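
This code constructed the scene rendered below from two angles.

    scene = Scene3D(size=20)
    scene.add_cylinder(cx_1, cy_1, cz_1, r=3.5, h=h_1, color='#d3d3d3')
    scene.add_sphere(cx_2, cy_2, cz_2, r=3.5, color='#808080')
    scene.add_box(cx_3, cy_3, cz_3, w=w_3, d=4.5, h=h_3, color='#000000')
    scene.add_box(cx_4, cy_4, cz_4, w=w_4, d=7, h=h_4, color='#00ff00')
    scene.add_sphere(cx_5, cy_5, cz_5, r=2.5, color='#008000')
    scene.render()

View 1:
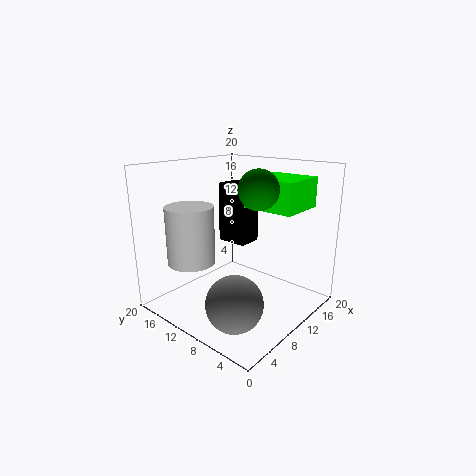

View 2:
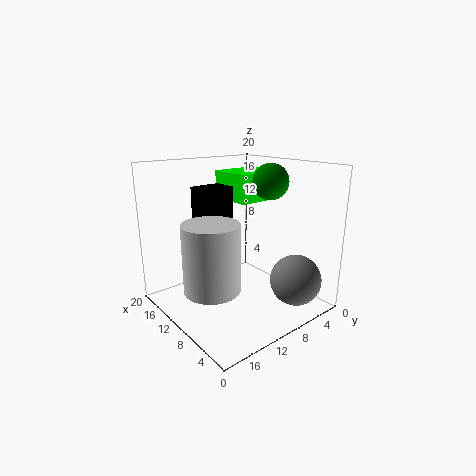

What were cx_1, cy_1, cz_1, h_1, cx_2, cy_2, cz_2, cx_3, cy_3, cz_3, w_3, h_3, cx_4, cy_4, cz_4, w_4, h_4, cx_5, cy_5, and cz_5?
cx_1 = 7, cy_1 = 16.5, cz_1 = 5.5, h_1 = 8.5, cx_2 = 3.5, cy_2 = 5, cz_2 = 4.5, cx_3 = 11, cy_3 = 10, cz_3 = 8.5, w_3 = 3.5, h_3 = 8.5, cx_4 = 10, cy_4 = 2, cz_4 = 14.5, w_4 = 6.5, h_4 = 4, cx_5 = 8.5, cy_5 = 5.5, cz_5 = 17.5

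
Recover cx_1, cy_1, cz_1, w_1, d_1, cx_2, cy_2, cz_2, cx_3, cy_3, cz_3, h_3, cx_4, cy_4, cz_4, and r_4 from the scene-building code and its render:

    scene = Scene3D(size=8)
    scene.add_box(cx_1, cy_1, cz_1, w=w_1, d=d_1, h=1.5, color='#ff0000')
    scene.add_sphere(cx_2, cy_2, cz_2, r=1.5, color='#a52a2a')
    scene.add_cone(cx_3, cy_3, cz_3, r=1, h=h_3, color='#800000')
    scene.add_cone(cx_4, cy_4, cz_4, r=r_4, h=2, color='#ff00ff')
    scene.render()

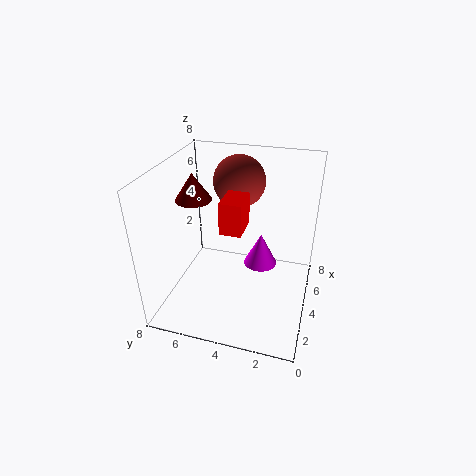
cx_1 = 1
cy_1 = 3
cz_1 = 6
w_1 = 1.5
d_1 = 1
cx_2 = 6
cy_2 = 4.5
cz_2 = 6.5
cx_3 = 4
cy_3 = 6.5
cz_3 = 6
h_3 = 1.5
cx_4 = 5.5
cy_4 = 3
cz_4 = 1.5
r_4 = 1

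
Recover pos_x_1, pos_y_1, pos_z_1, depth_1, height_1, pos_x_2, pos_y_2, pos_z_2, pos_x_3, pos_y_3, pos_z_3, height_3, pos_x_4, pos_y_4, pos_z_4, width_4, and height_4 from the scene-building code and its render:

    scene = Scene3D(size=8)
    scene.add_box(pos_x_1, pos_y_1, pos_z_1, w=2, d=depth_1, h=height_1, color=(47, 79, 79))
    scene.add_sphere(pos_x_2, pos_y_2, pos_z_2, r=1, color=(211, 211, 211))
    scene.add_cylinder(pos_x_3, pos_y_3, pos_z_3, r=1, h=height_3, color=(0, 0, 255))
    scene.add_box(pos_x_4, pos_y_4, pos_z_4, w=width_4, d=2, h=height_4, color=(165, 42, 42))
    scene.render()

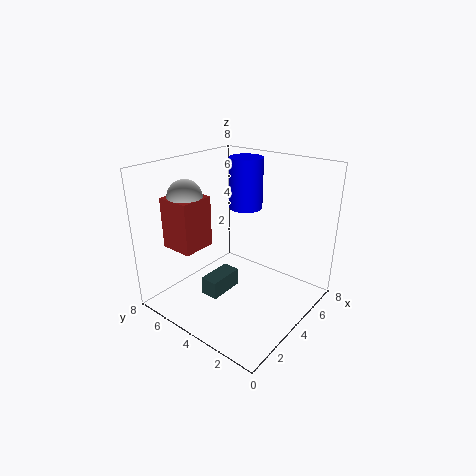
pos_x_1 = 2
pos_y_1 = 4
pos_z_1 = 1
depth_1 = 1
height_1 = 1
pos_x_2 = 3
pos_y_2 = 7
pos_z_2 = 6
pos_x_3 = 6
pos_y_3 = 5
pos_z_3 = 5
height_3 = 3
pos_x_4 = 2
pos_y_4 = 6
pos_z_4 = 3
width_4 = 2
height_4 = 3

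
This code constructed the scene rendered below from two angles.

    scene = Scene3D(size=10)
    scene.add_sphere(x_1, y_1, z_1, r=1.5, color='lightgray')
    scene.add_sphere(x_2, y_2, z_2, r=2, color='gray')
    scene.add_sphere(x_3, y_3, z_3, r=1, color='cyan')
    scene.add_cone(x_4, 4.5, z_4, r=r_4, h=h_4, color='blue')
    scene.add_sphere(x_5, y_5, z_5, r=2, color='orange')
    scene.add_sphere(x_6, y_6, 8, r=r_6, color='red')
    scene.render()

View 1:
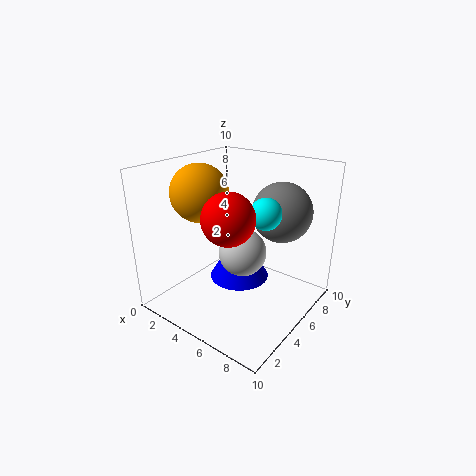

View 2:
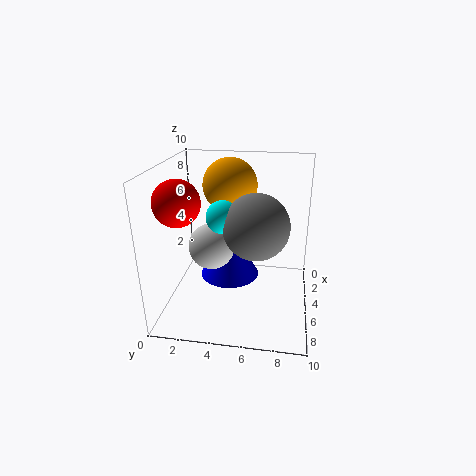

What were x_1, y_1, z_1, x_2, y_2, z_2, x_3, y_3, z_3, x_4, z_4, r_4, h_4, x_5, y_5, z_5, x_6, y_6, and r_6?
x_1 = 6.5
y_1 = 3.5
z_1 = 5
x_2 = 7.5
y_2 = 6.5
z_2 = 7
x_3 = 7.5
y_3 = 4.5
z_3 = 7.5
x_4 = 5.5
z_4 = 2.5
r_4 = 2
h_4 = 3.5
x_5 = 2.5
y_5 = 4
z_5 = 8
x_6 = 7
y_6 = 1.5
r_6 = 1.5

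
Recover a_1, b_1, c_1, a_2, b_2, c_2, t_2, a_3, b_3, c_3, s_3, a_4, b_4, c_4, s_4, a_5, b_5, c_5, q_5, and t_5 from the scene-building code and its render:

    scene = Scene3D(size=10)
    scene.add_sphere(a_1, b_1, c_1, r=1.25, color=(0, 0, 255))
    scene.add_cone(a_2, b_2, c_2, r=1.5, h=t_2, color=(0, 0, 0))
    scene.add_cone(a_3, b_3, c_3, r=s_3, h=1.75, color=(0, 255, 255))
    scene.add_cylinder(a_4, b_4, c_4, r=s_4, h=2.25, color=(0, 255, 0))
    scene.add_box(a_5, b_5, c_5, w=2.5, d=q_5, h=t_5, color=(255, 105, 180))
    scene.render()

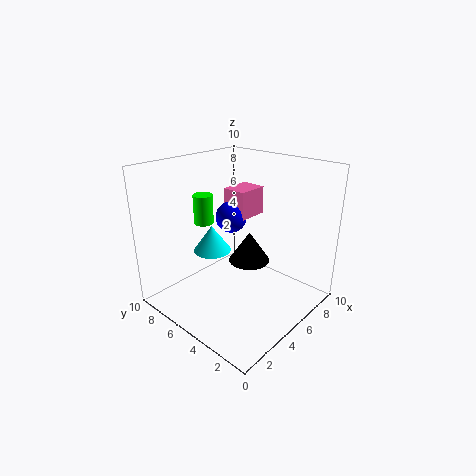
a_1 = 7.5
b_1 = 8
c_1 = 5
a_2 = 6.25
b_2 = 5
c_2 = 2.75
t_2 = 2.25
a_3 = 3.25
b_3 = 5.75
c_3 = 4.5
s_3 = 1.25
a_4 = 5.25
b_4 = 8.75
c_4 = 5
s_4 = 0.75
a_5 = 7.5
b_5 = 6.75
c_5 = 5
q_5 = 2
t_5 = 2.25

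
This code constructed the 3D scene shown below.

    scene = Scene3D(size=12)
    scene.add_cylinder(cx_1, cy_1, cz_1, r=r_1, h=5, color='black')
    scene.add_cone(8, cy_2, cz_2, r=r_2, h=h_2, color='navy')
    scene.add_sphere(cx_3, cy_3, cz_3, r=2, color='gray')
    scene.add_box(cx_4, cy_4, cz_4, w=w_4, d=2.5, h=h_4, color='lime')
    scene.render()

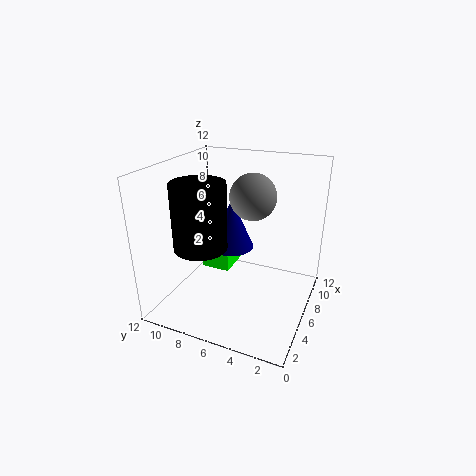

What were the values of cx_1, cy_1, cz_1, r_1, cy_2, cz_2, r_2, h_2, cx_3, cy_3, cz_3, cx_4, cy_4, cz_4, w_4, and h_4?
cx_1 = 2.5, cy_1 = 7.5, cz_1 = 6.5, r_1 = 2, cy_2 = 7.5, cz_2 = 4, r_2 = 2, h_2 = 4.5, cx_3 = 8, cy_3 = 5.5, cz_3 = 9, cx_4 = 6, cy_4 = 7, cz_4 = 2.5, w_4 = 3, h_4 = 1.5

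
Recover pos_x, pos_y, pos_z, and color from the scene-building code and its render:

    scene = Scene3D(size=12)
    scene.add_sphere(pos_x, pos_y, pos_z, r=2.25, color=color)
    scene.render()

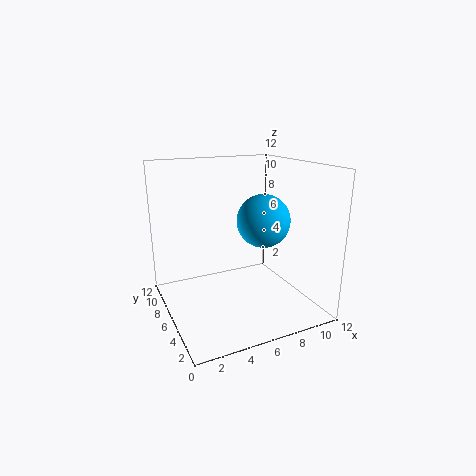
pos_x = 8.25, pos_y = 5.75, pos_z = 7.25, color = 'deepskyblue'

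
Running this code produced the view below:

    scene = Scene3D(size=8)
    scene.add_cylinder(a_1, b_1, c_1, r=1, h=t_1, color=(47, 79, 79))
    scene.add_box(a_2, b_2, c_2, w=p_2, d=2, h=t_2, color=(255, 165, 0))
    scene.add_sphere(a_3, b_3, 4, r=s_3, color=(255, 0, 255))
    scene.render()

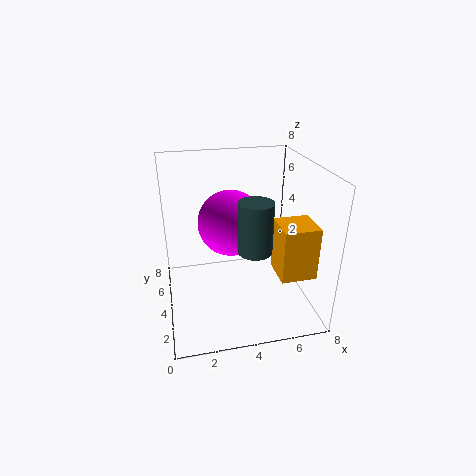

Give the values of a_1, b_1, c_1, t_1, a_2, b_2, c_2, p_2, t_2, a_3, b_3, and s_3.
a_1 = 5
b_1 = 4
c_1 = 3
t_1 = 3
a_2 = 6
b_2 = 2
c_2 = 2
p_2 = 2
t_2 = 3
a_3 = 4
b_3 = 6
s_3 = 2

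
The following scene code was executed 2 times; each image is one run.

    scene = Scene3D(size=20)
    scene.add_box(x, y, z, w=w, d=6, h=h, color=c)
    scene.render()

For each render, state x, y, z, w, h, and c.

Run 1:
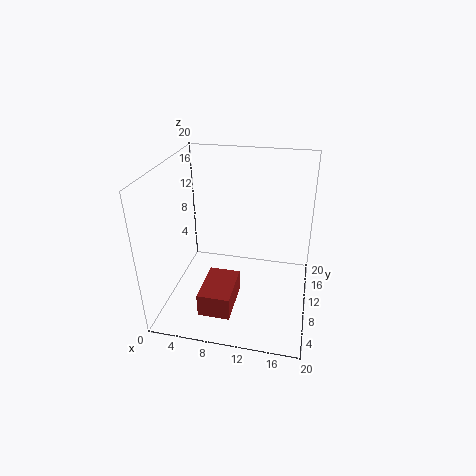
x = 7, y = 0.5, z = 4, w = 4, h = 3, c = 'brown'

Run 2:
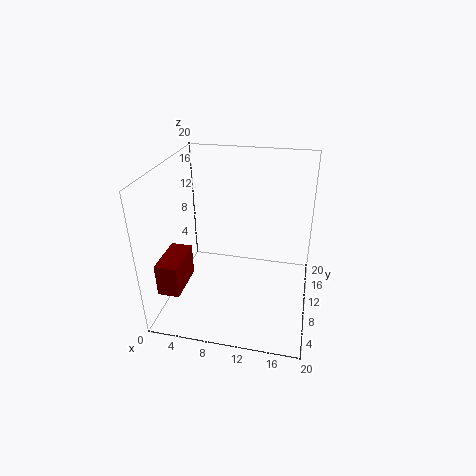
x = 0.5, y = 3, z = 4, w = 3, h = 4.5, c = 'maroon'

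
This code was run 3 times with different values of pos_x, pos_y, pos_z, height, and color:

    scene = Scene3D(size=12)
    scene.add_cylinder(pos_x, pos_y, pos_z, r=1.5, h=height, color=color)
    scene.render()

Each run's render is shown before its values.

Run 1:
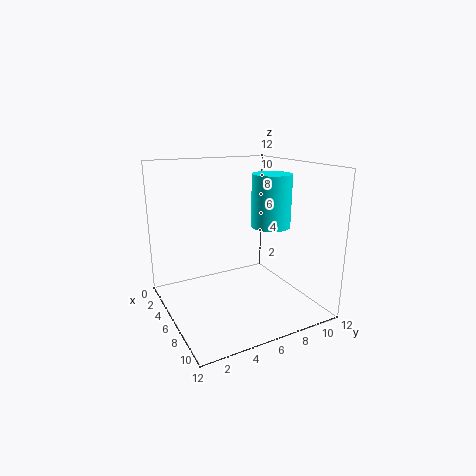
pos_x = 8.5; pos_y = 7.5; pos_z = 7.5; height = 4; color = 'cyan'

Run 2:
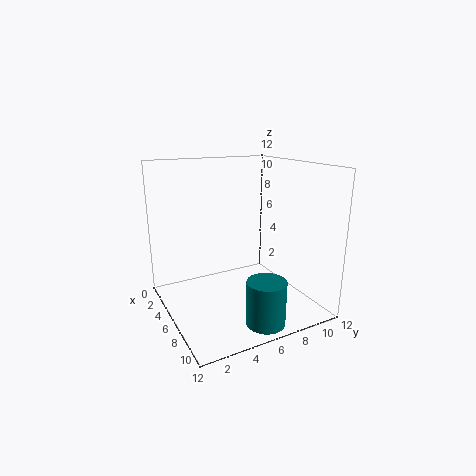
pos_x = 10.5; pos_y = 6; pos_z = 0.5; height = 3.5; color = 'teal'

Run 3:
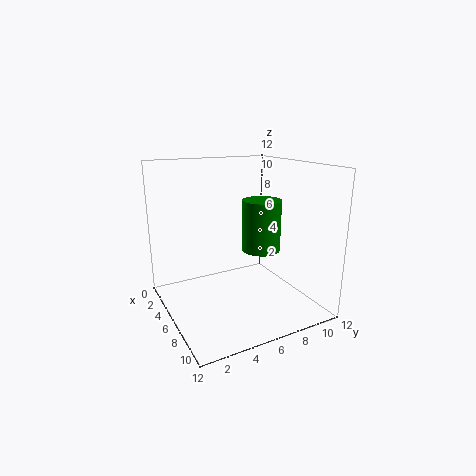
pos_x = 8; pos_y = 7; pos_z = 5.5; height = 4; color = 'green'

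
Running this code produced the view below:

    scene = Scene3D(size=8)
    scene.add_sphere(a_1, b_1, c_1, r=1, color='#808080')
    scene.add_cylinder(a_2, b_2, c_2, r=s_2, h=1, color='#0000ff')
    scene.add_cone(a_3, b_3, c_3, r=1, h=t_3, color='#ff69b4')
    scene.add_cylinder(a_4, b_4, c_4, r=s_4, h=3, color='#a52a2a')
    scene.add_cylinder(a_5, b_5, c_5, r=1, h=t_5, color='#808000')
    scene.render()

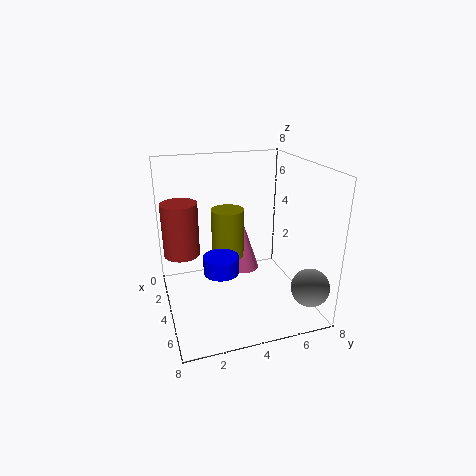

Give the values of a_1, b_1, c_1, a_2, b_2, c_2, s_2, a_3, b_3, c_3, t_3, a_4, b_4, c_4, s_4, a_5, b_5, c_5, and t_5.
a_1 = 7; b_1 = 7; c_1 = 2; a_2 = 4; b_2 = 3; c_2 = 2; s_2 = 1; a_3 = 2; b_3 = 5; c_3 = 1; t_3 = 3; a_4 = 3; b_4 = 1; c_4 = 3; s_4 = 1; a_5 = 2; b_5 = 4; c_5 = 2; t_5 = 3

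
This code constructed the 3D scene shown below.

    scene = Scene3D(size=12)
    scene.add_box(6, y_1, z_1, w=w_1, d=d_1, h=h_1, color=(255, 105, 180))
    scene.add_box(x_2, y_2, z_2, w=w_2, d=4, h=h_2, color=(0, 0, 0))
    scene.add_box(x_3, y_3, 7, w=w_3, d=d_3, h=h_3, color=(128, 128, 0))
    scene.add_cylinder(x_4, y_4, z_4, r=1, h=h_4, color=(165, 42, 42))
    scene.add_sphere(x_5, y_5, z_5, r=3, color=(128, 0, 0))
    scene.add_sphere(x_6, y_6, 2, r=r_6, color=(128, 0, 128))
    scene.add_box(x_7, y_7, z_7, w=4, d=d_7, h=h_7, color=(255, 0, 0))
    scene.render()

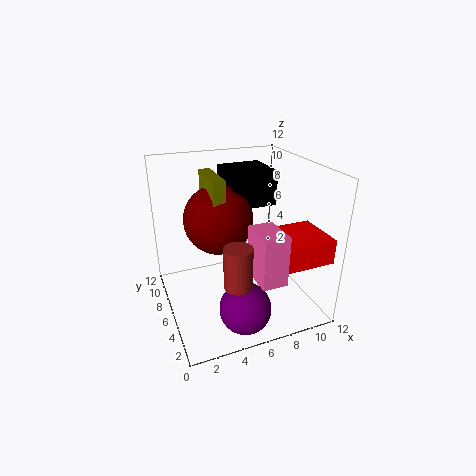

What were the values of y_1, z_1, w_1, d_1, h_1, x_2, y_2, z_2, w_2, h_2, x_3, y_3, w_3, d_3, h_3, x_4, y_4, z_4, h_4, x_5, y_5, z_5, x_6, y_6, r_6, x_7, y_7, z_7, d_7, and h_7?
y_1 = 1, z_1 = 4, w_1 = 2, d_1 = 3, h_1 = 4, x_2 = 6, y_2 = 7, z_2 = 8, w_2 = 4, h_2 = 3, x_3 = 4, y_3 = 6, w_3 = 1, d_3 = 4, h_3 = 4, x_4 = 4, y_4 = 1, z_4 = 5, h_4 = 3, x_5 = 5, y_5 = 8, z_5 = 7, x_6 = 5, y_6 = 2, r_6 = 2, x_7 = 8, y_7 = 1, z_7 = 5, d_7 = 4, h_7 = 2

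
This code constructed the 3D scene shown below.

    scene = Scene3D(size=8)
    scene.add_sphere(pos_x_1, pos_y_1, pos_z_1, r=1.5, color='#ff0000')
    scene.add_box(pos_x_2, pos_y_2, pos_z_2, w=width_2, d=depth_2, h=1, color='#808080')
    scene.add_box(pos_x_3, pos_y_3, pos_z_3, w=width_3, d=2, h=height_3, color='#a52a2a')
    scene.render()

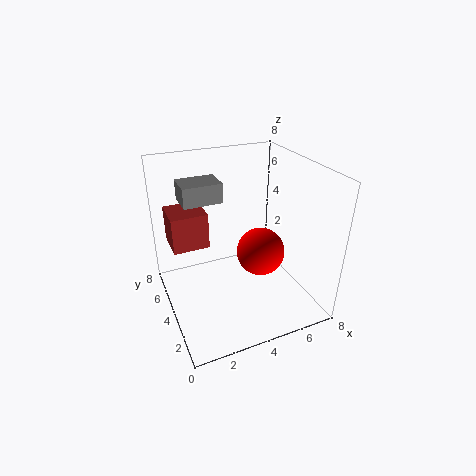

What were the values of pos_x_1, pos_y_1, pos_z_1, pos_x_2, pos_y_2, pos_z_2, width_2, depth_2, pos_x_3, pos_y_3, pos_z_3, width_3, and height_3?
pos_x_1 = 6
pos_y_1 = 5
pos_z_1 = 2
pos_x_2 = 1
pos_y_2 = 3.5
pos_z_2 = 6.5
width_2 = 2
depth_2 = 1.5
pos_x_3 = 0.5
pos_y_3 = 4.5
pos_z_3 = 3.5
width_3 = 2
height_3 = 2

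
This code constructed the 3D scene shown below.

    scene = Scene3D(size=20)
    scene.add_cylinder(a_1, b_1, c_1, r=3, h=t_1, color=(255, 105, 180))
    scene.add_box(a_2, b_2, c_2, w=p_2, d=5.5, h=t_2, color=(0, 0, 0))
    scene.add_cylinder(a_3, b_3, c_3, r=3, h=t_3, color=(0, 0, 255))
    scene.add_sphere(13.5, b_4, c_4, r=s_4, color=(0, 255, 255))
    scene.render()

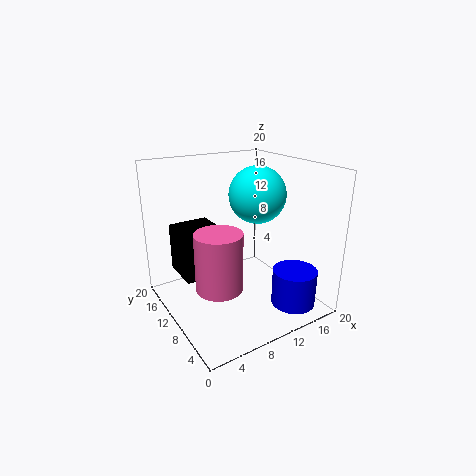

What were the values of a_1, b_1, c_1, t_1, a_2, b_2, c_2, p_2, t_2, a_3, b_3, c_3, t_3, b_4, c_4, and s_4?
a_1 = 5, b_1 = 6.5, c_1 = 5.5, t_1 = 7.5, a_2 = 2, b_2 = 9.5, c_2 = 5.5, p_2 = 5.5, t_2 = 6.5, a_3 = 15, b_3 = 3.5, c_3 = 1.5, t_3 = 5, b_4 = 10.5, c_4 = 15.5, s_4 = 4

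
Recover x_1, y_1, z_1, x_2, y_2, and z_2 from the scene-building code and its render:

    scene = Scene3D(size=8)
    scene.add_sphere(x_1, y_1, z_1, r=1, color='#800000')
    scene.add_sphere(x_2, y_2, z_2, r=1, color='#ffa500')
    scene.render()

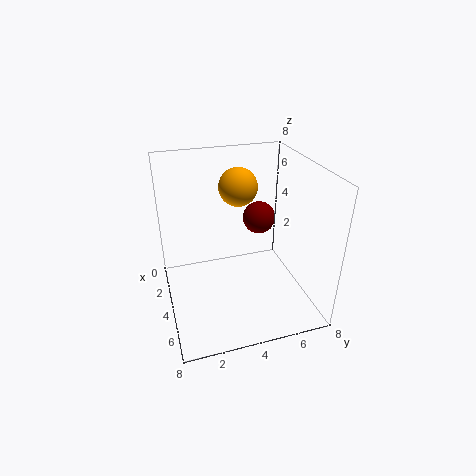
x_1 = 2; y_1 = 6; z_1 = 4; x_2 = 4; y_2 = 4; z_2 = 7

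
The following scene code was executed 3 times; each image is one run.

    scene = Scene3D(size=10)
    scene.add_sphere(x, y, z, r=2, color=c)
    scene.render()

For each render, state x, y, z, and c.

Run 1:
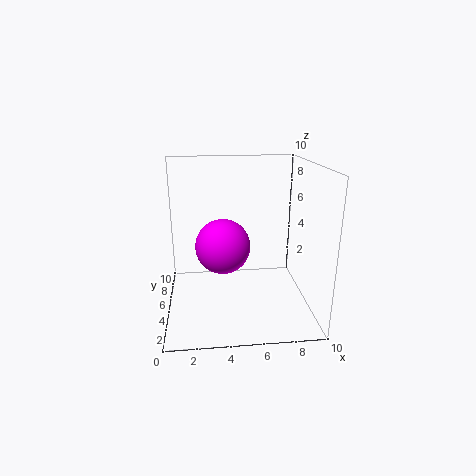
x = 4
y = 6
z = 4
c = 'magenta'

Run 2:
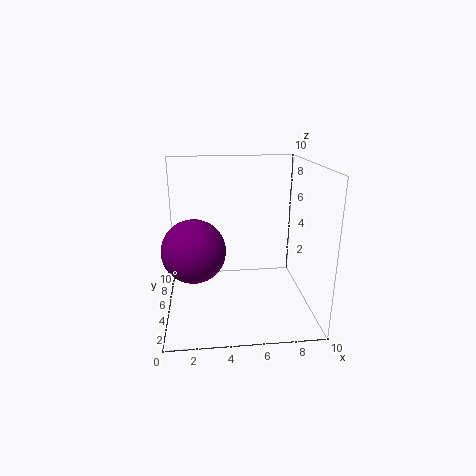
x = 2
y = 3
z = 5
c = 'purple'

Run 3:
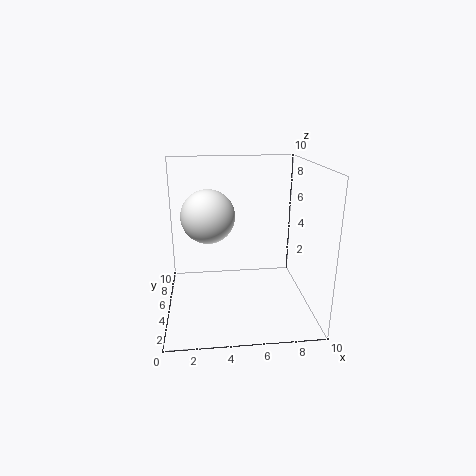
x = 3
y = 7
z = 6
c = 'white'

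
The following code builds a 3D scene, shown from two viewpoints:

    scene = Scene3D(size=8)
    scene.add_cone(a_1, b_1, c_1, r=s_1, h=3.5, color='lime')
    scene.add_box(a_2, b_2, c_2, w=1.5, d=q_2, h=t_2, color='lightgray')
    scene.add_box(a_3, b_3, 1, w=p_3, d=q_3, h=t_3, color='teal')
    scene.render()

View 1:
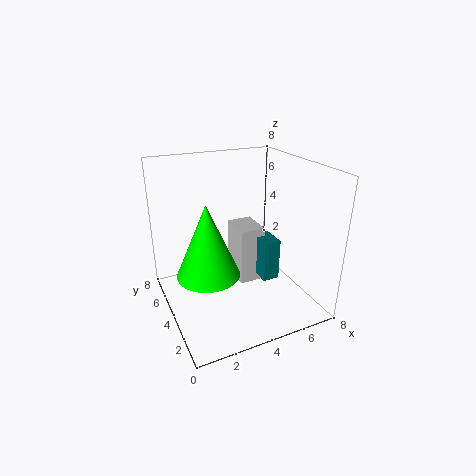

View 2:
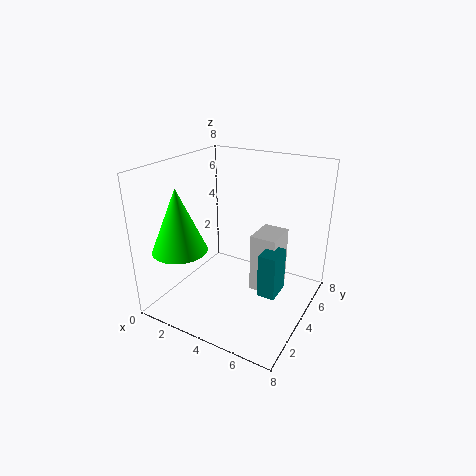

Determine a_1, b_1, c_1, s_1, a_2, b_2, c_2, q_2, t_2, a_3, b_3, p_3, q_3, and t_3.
a_1 = 1.5, b_1 = 2, c_1 = 3.5, s_1 = 1.5, a_2 = 4.5, b_2 = 4.5, c_2 = 0.5, q_2 = 2, t_2 = 3.5, a_3 = 5.5, b_3 = 3.5, p_3 = 1, q_3 = 1.5, t_3 = 2.5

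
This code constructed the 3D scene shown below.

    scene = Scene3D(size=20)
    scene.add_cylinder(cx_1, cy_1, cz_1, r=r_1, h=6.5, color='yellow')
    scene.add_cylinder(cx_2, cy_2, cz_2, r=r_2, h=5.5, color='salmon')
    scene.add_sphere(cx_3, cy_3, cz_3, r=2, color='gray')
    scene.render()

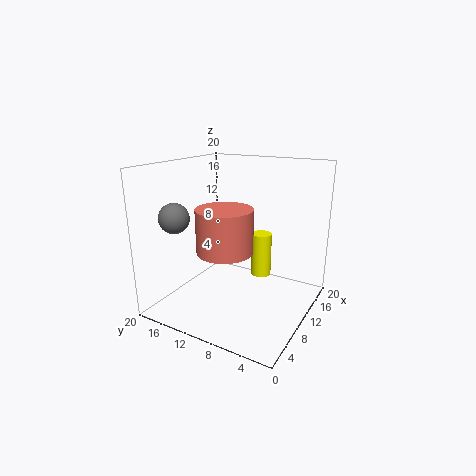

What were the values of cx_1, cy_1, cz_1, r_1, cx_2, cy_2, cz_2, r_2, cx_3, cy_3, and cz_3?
cx_1 = 14.5, cy_1 = 8.5, cz_1 = 3, r_1 = 1.5, cx_2 = 5, cy_2 = 9, cz_2 = 10, r_2 = 3.5, cx_3 = 4, cy_3 = 16, cz_3 = 13.5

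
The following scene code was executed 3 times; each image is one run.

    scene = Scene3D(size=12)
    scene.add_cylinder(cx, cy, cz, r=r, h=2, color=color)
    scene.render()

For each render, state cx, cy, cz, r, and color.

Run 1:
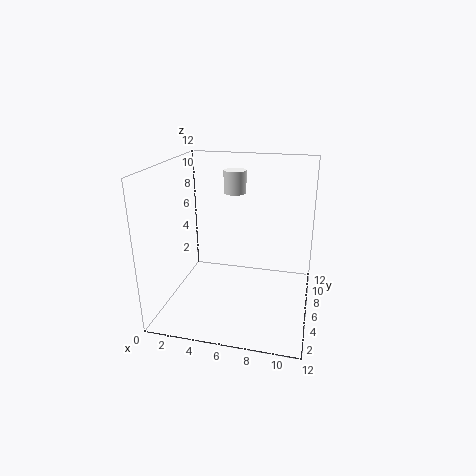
cx = 5, cy = 9, cz = 9, r = 1, color = 'white'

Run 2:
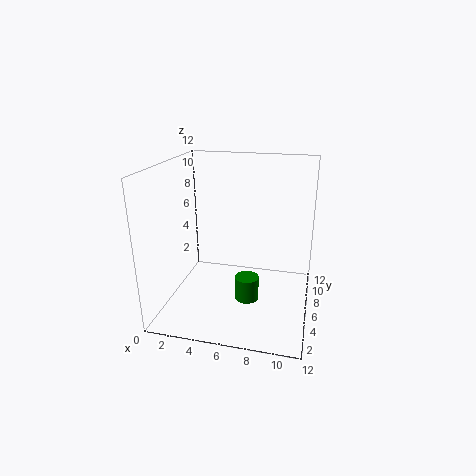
cx = 7, cy = 5, cz = 1, r = 1, color = 'green'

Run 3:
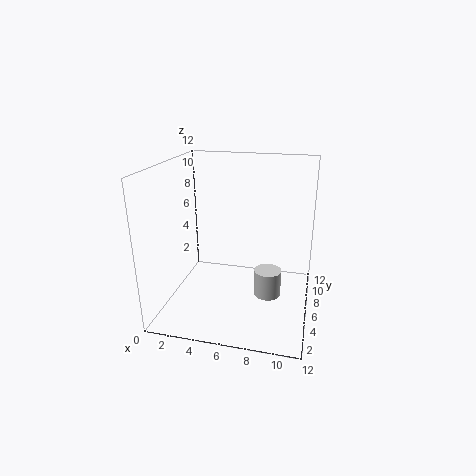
cx = 9, cy = 3, cz = 3, r = 1, color = 'lightgray'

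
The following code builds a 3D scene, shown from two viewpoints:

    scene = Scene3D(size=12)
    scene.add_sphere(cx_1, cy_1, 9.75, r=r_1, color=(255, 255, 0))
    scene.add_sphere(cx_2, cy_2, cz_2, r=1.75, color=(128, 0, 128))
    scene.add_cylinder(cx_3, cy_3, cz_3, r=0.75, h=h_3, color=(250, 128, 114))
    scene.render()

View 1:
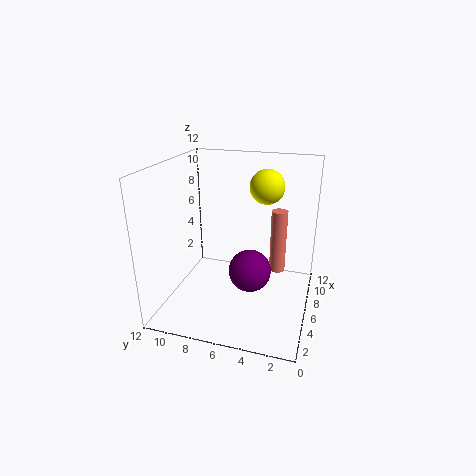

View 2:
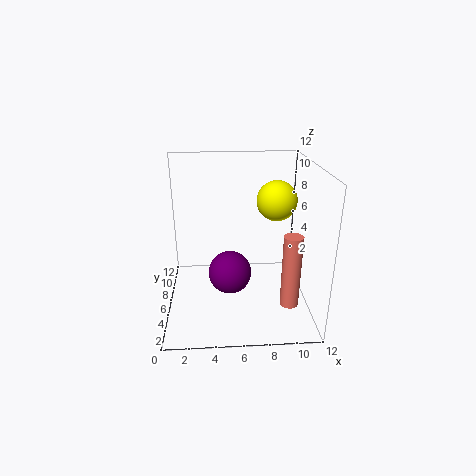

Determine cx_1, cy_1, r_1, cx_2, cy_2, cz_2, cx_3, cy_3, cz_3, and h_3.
cx_1 = 8.75; cy_1 = 4.25; r_1 = 1.5; cx_2 = 5.25; cy_2 = 4.75; cz_2 = 3.5; cx_3 = 10; cy_3 = 3.25; cz_3 = 1.25; h_3 = 6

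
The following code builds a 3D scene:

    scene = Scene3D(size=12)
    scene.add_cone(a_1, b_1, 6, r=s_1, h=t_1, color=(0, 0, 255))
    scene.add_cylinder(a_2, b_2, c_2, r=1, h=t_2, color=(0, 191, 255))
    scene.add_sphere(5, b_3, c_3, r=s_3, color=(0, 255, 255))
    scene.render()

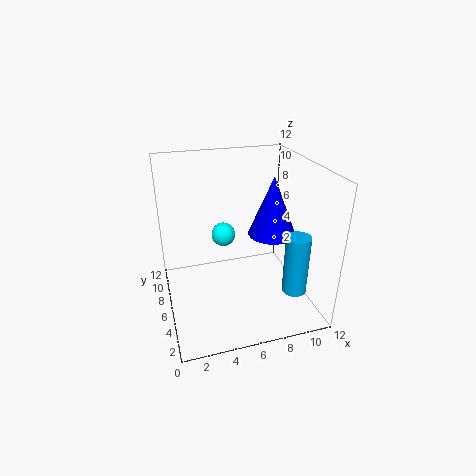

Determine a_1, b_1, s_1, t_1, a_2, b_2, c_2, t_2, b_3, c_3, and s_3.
a_1 = 9; b_1 = 6; s_1 = 2; t_1 = 5; a_2 = 10; b_2 = 3; c_2 = 2; t_2 = 5; b_3 = 7; c_3 = 6; s_3 = 1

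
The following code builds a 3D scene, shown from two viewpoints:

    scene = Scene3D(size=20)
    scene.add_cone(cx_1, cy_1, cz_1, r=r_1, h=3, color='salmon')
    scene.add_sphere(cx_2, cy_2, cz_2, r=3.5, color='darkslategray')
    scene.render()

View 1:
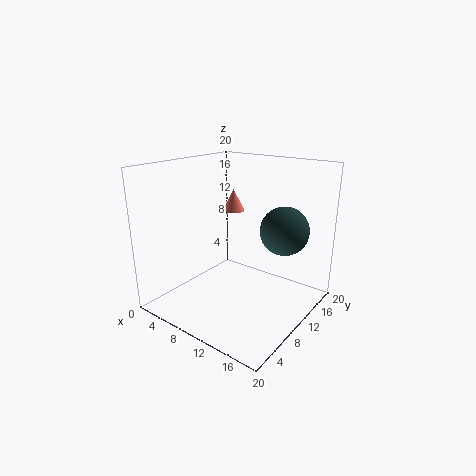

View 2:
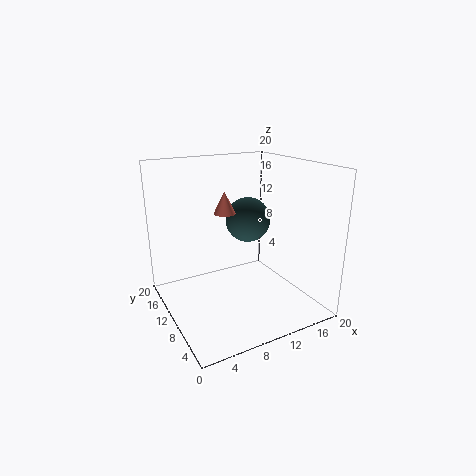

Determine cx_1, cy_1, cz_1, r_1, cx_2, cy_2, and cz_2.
cx_1 = 8.5; cy_1 = 11; cz_1 = 13.5; r_1 = 1.5; cx_2 = 14.5; cy_2 = 15; cz_2 = 10.5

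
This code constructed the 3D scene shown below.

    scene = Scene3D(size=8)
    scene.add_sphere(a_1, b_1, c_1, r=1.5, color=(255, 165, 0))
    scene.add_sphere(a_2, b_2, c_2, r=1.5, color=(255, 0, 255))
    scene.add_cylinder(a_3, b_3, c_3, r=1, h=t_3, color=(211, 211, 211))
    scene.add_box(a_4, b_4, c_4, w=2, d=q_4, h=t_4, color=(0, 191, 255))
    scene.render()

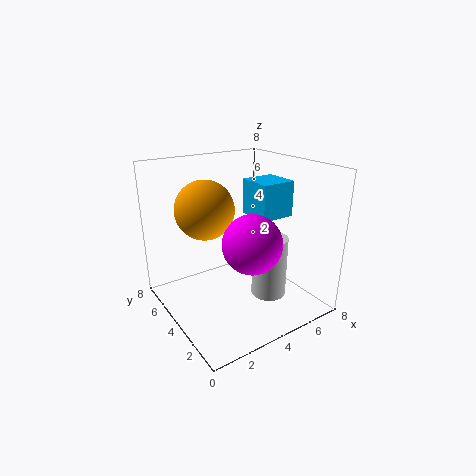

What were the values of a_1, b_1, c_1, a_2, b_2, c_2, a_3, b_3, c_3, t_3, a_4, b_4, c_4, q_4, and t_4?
a_1 = 2
b_1 = 4
c_1 = 6
a_2 = 3.5
b_2 = 2
c_2 = 4.5
a_3 = 5.5
b_3 = 3
c_3 = 0.5
t_3 = 3.5
a_4 = 5
b_4 = 3
c_4 = 5
q_4 = 2
t_4 = 2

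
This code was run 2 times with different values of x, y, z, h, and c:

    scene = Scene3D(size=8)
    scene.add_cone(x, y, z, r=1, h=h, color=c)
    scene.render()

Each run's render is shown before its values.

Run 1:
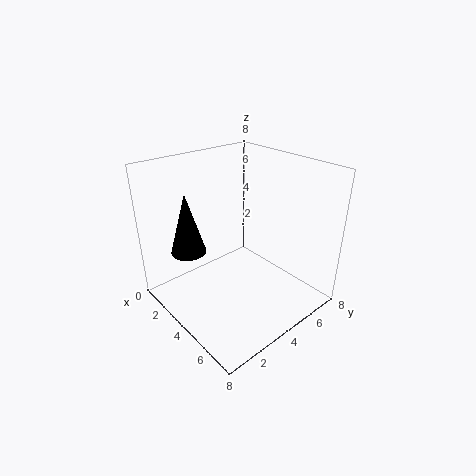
x = 2
y = 2
z = 3
h = 3.5
c = 'black'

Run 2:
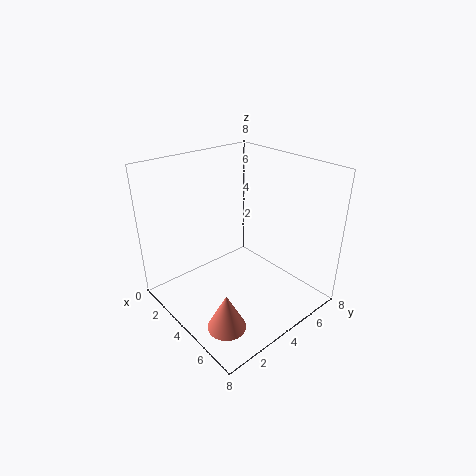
x = 6
y = 1.5
z = 0.5
h = 2
c = 'salmon'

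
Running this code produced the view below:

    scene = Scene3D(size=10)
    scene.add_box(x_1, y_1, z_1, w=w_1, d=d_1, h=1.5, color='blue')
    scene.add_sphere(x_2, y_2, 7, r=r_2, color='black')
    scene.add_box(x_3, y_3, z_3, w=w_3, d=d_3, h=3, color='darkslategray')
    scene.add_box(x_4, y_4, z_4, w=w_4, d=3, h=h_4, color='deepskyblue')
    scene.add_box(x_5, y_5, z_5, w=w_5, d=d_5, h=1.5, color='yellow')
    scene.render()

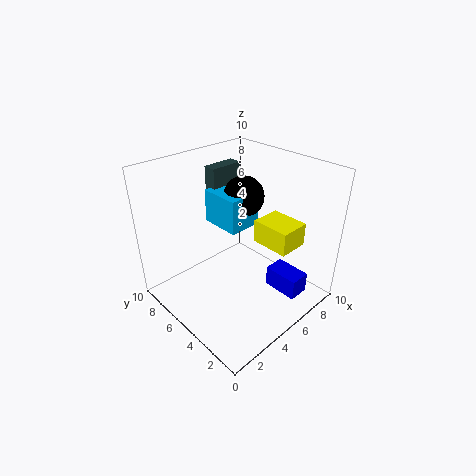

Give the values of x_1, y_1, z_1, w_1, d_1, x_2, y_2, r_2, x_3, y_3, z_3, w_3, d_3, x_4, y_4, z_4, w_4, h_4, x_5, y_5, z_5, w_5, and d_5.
x_1 = 6.5
y_1 = 1
z_1 = 1
w_1 = 1.5
d_1 = 2.5
x_2 = 7
y_2 = 6.5
r_2 = 1.5
x_3 = 5.5
y_3 = 8
z_3 = 6
w_3 = 2.5
d_3 = 1
x_4 = 5
y_4 = 5.5
z_4 = 5
w_4 = 2.5
h_4 = 2.5
x_5 = 5
y_5 = 1
z_5 = 5.5
w_5 = 2
d_5 = 2.5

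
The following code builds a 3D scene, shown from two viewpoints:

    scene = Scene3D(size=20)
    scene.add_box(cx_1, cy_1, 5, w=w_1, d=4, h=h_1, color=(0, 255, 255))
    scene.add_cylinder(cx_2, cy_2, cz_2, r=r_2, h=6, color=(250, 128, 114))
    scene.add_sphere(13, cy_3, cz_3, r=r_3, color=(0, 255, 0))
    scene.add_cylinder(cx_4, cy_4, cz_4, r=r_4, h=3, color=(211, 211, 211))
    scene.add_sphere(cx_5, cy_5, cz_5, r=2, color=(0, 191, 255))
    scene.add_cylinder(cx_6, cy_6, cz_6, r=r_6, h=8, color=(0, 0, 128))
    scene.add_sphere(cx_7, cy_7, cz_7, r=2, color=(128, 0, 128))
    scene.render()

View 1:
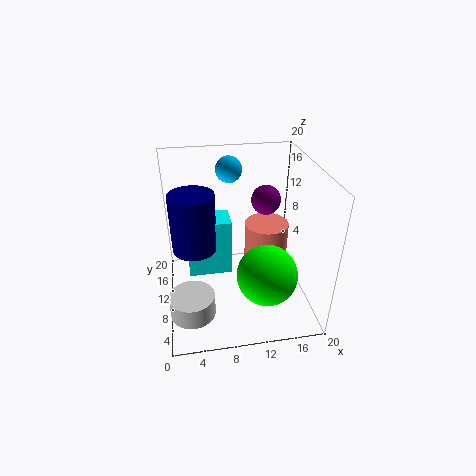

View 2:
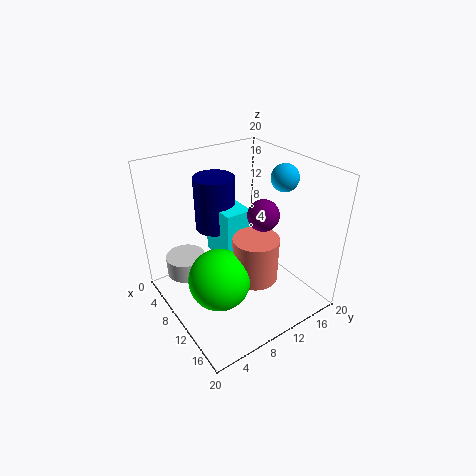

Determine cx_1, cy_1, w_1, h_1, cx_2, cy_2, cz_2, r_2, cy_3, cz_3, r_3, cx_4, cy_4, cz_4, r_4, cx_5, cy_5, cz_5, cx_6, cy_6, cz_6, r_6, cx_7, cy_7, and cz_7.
cx_1 = 3, cy_1 = 9, w_1 = 6, h_1 = 8, cx_2 = 14, cy_2 = 10, cz_2 = 6, r_2 = 3, cy_3 = 5, cz_3 = 7, r_3 = 4, cx_4 = 3, cy_4 = 5, cz_4 = 2, r_4 = 3, cx_5 = 10, cy_5 = 18, cz_5 = 17, cx_6 = 4, cy_6 = 10, cz_6 = 9, r_6 = 3, cx_7 = 14, cy_7 = 11, cz_7 = 15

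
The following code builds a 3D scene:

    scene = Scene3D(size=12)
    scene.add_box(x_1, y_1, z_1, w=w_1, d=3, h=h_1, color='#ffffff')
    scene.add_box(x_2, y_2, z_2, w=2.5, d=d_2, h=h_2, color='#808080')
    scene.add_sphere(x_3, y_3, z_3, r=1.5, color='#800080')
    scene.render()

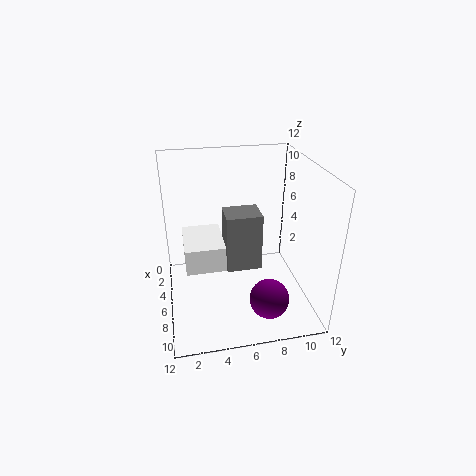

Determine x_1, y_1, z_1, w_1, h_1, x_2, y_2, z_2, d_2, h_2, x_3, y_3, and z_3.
x_1 = 5; y_1 = 1.5; z_1 = 5; w_1 = 4; h_1 = 2; x_2 = 4; y_2 = 5; z_2 = 3; d_2 = 3; h_2 = 5; x_3 = 10.5; y_3 = 7.5; z_3 = 3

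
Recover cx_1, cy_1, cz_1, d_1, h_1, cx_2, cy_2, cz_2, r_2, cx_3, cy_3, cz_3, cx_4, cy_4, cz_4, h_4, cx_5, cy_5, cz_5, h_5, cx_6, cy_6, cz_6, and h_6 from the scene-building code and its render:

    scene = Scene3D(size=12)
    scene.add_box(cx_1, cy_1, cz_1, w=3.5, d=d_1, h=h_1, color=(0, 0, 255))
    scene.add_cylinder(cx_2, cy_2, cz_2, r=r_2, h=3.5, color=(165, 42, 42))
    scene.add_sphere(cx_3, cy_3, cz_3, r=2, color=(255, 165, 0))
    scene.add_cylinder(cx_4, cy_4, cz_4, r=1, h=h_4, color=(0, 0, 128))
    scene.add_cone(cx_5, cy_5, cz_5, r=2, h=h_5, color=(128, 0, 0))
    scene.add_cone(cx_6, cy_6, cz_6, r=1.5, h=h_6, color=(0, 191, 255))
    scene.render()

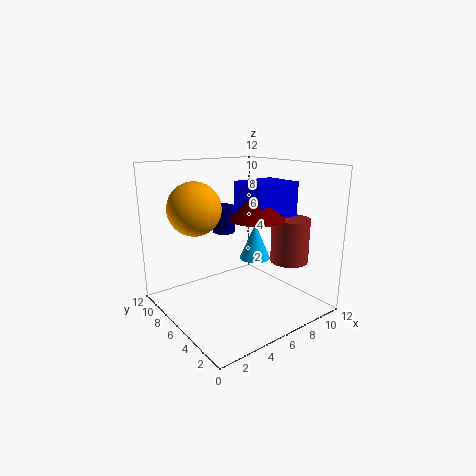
cx_1 = 4.5
cy_1 = 1.5
cz_1 = 8.5
d_1 = 3
h_1 = 2.5
cx_2 = 8.5
cy_2 = 2.5
cz_2 = 4.5
r_2 = 1.5
cx_3 = 2
cy_3 = 6
cz_3 = 9
cx_4 = 7
cy_4 = 9.5
cz_4 = 5.5
h_4 = 2.5
cx_5 = 5
cy_5 = 2.5
cz_5 = 8.5
h_5 = 2
cx_6 = 10
cy_6 = 8.5
cz_6 = 2.5
h_6 = 3.5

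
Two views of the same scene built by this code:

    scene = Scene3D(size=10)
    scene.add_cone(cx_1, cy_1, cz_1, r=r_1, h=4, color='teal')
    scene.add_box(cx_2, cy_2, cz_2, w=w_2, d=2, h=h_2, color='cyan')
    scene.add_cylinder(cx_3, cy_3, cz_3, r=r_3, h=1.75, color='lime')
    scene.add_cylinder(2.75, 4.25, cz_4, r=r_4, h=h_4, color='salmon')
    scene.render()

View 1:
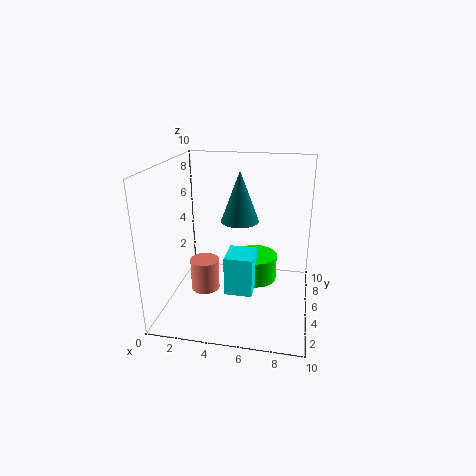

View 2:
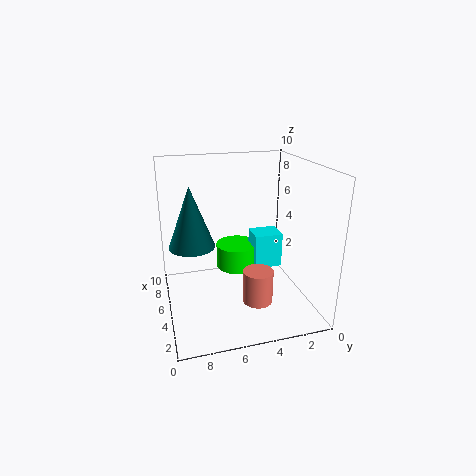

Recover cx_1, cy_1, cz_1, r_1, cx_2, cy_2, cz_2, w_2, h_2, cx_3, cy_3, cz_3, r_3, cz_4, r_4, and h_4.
cx_1 = 4.5
cy_1 = 8.25
cz_1 = 5
r_1 = 1.5
cx_2 = 4.75
cy_2 = 1.75
cz_2 = 2.5
w_2 = 1.75
h_2 = 2.5
cx_3 = 6.25
cy_3 = 4.75
cz_3 = 2.25
r_3 = 1.5
cz_4 = 1.25
r_4 = 1
h_4 = 2.25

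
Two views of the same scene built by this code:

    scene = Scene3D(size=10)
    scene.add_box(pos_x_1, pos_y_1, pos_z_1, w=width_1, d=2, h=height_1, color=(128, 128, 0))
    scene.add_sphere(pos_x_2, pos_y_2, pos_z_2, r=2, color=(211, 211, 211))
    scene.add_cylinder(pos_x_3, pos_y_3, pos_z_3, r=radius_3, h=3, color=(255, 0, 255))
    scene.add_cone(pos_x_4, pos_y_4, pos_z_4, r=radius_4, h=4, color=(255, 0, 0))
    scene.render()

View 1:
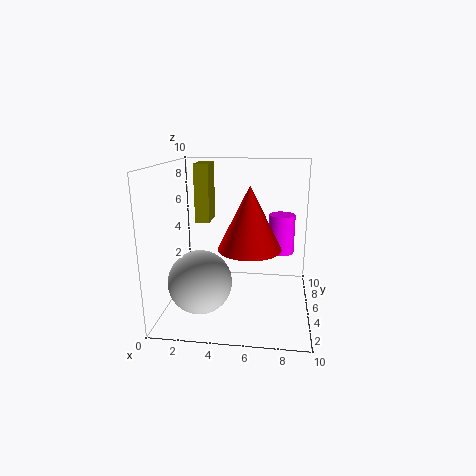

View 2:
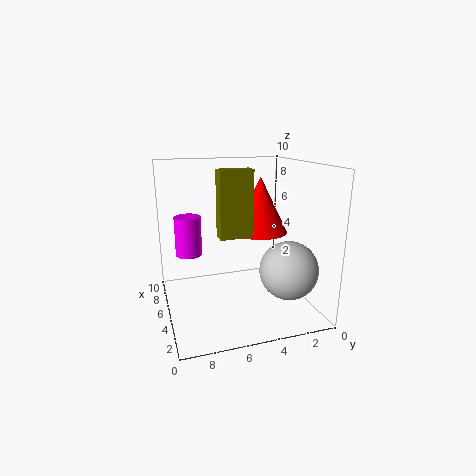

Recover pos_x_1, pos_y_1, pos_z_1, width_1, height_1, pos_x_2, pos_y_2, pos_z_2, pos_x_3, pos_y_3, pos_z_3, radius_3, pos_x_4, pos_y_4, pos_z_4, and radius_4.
pos_x_1 = 2, pos_y_1 = 5, pos_z_1 = 6, width_1 = 1, height_1 = 4, pos_x_2 = 3, pos_y_2 = 2, pos_z_2 = 3, pos_x_3 = 8, pos_y_3 = 8, pos_z_3 = 3, radius_3 = 1, pos_x_4 = 6, pos_y_4 = 3, pos_z_4 = 5, radius_4 = 2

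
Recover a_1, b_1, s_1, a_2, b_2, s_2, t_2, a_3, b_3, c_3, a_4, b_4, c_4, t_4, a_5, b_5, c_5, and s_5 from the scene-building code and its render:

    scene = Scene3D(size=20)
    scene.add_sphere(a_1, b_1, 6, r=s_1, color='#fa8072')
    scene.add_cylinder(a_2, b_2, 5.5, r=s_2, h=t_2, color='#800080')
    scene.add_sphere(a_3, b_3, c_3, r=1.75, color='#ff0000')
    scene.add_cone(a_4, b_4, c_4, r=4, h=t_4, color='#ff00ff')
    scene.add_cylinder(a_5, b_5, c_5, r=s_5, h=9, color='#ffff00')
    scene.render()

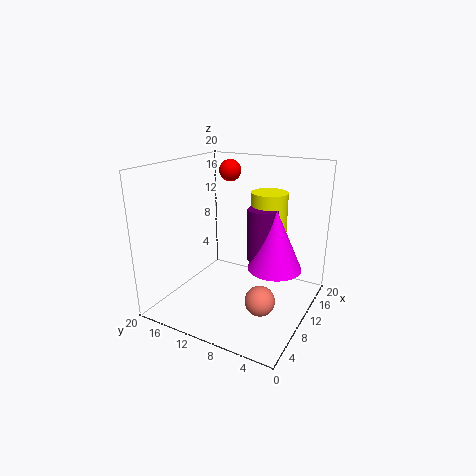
a_1 = 3, b_1 = 3.25, s_1 = 1.75, a_2 = 14.25, b_2 = 8.25, s_2 = 2.25, t_2 = 7.75, a_3 = 18.25, b_3 = 16, c_3 = 17.5, a_4 = 14, b_4 = 6, c_4 = 4.5, t_4 = 9, a_5 = 16.5, b_5 = 8.25, c_5 = 6.25, s_5 = 2.75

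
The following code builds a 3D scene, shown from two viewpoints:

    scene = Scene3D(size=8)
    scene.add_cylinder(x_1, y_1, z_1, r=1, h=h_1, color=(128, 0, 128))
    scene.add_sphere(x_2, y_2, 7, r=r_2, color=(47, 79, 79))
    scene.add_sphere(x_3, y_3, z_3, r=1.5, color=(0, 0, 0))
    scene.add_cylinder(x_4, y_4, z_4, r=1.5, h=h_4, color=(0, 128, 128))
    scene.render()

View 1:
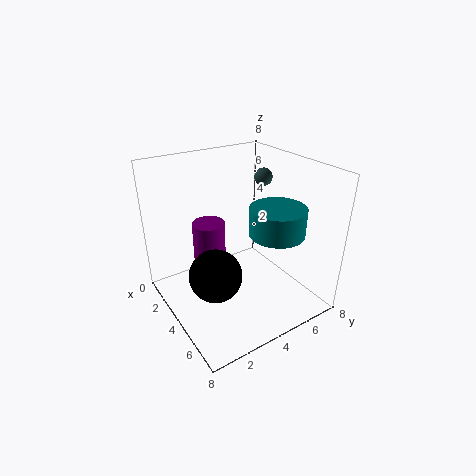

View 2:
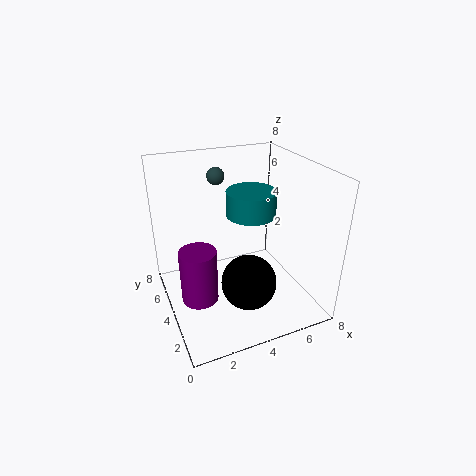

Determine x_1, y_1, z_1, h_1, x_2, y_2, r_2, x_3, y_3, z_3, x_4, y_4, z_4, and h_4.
x_1 = 1.5; y_1 = 3.5; z_1 = 1; h_1 = 3; x_2 = 3.5; y_2 = 6; r_2 = 0.5; x_3 = 4; y_3 = 2.5; z_3 = 2; x_4 = 5.5; y_4 = 5.5; z_4 = 4.5; h_4 = 1.5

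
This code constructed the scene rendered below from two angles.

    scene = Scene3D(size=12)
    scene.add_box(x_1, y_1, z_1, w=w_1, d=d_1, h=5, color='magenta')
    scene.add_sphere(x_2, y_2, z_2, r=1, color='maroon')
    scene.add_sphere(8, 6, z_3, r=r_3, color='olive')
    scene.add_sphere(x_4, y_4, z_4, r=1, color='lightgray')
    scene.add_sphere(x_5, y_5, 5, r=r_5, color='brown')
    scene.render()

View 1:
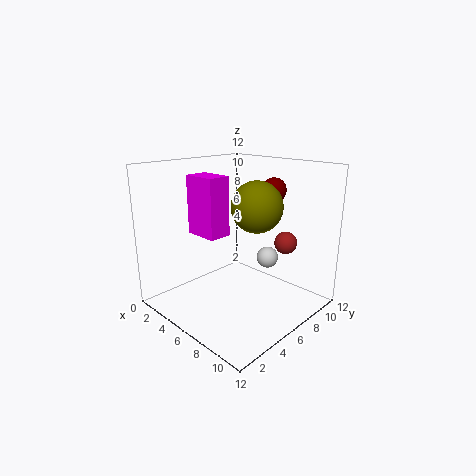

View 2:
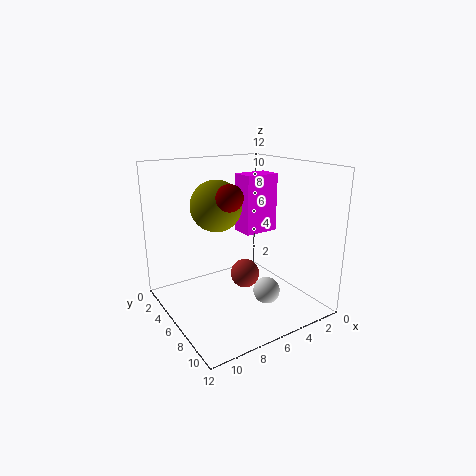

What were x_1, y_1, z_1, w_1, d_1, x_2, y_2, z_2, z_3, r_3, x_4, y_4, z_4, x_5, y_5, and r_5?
x_1 = 2, y_1 = 4, z_1 = 6, w_1 = 3, d_1 = 2, x_2 = 8, y_2 = 8, z_2 = 10, z_3 = 9, r_3 = 2, x_4 = 6, y_4 = 10, z_4 = 3, x_5 = 8, y_5 = 10, r_5 = 1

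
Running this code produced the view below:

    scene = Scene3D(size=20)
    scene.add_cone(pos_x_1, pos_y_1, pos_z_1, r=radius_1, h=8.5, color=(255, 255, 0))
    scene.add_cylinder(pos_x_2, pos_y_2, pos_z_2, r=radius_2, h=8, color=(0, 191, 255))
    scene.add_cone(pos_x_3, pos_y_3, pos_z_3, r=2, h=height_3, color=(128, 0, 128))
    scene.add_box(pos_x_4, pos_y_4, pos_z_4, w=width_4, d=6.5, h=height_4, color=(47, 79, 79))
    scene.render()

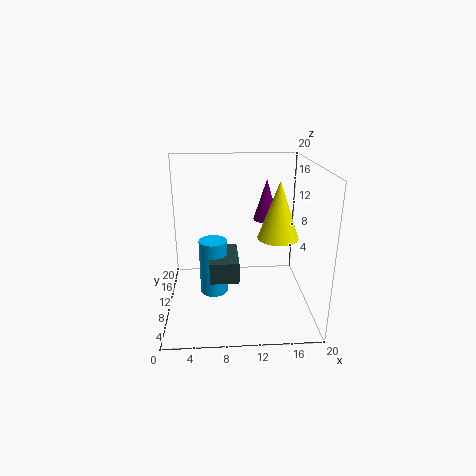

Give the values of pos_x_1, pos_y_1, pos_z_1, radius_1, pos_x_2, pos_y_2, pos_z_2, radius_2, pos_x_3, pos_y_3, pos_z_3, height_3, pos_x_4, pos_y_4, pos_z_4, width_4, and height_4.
pos_x_1 = 16
pos_y_1 = 12
pos_z_1 = 9
radius_1 = 3
pos_x_2 = 6.5
pos_y_2 = 10.5
pos_z_2 = 1.5
radius_2 = 2
pos_x_3 = 15
pos_y_3 = 17.5
pos_z_3 = 10
height_3 = 6.5
pos_x_4 = 6
pos_y_4 = 7
pos_z_4 = 4.5
width_4 = 4
height_4 = 3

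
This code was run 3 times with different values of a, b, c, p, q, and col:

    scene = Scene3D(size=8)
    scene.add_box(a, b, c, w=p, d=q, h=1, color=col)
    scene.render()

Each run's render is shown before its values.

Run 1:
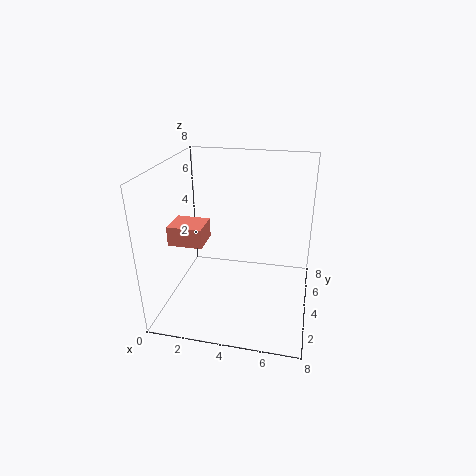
a = 1
b = 1.5
c = 4.5
p = 1.75
q = 1.5
col = 'salmon'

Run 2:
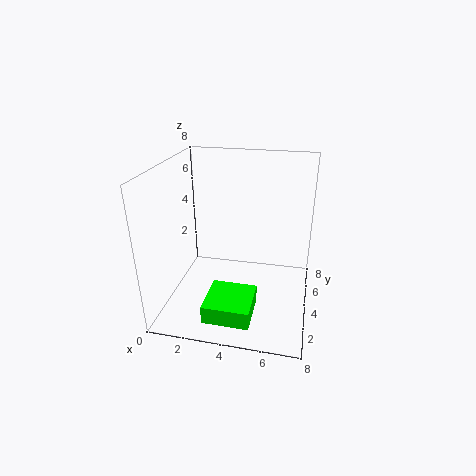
a = 2.75
b = 0.75
c = 0.5
p = 2.5
q = 2.5
col = 'lime'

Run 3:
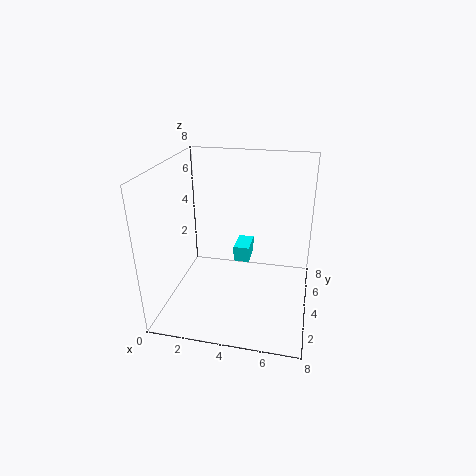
a = 3.25
b = 6
c = 1.25
p = 1
q = 1.75
col = 'cyan'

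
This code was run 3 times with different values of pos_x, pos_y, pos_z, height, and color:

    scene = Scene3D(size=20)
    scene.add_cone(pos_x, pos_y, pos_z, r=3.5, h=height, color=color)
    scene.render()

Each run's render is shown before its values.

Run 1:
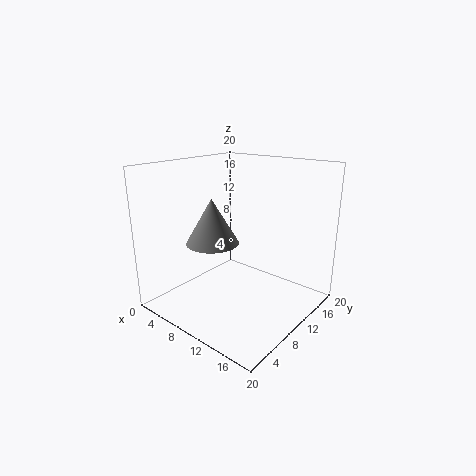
pos_x = 8.5
pos_y = 6.5
pos_z = 10
height = 6
color = 'gray'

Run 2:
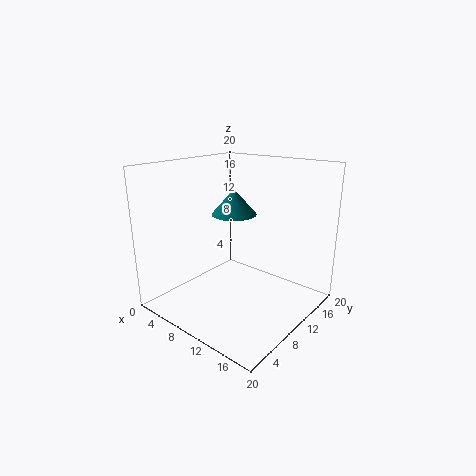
pos_x = 5.5
pos_y = 14.5
pos_z = 11.5
height = 4
color = 'teal'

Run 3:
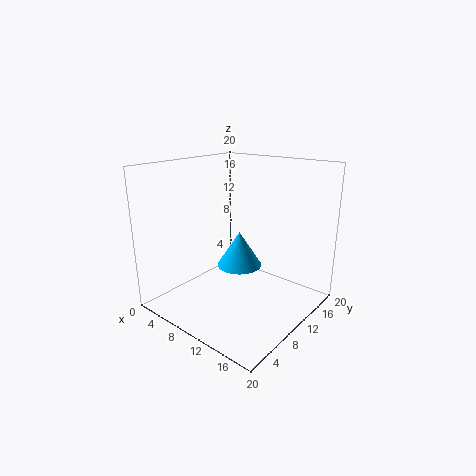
pos_x = 7
pos_y = 14
pos_z = 3.5
height = 5.5
color = 'deepskyblue'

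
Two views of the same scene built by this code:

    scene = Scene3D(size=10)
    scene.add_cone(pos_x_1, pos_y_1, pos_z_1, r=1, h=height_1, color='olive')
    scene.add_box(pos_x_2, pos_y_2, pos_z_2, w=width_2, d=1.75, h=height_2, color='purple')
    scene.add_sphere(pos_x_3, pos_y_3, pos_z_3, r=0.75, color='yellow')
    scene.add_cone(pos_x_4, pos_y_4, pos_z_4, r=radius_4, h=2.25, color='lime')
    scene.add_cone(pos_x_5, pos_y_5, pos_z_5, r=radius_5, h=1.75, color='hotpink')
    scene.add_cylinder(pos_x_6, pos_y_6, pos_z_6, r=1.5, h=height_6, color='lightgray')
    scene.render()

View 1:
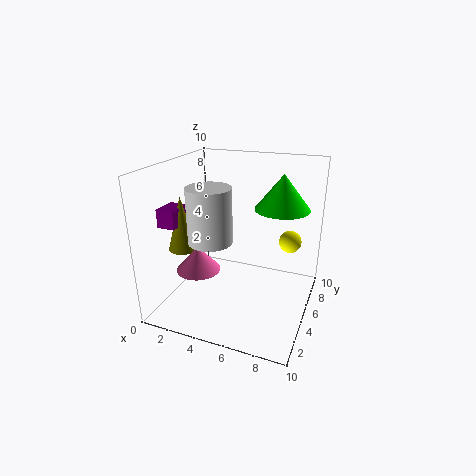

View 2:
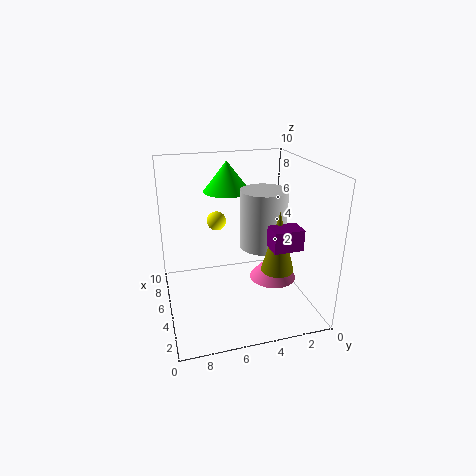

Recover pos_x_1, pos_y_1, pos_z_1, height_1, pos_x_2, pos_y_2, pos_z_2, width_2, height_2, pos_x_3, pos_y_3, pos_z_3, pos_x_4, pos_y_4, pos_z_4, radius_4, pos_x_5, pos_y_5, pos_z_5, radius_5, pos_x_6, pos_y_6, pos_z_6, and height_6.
pos_x_1 = 1.5, pos_y_1 = 3.5, pos_z_1 = 4.25, height_1 = 3.75, pos_x_2 = 0.25, pos_y_2 = 2.5, pos_z_2 = 6, width_2 = 1.25, height_2 = 1.25, pos_x_3 = 8.5, pos_y_3 = 5.75, pos_z_3 = 5, pos_x_4 = 8, pos_y_4 = 5, pos_z_4 = 7.5, radius_4 = 1.75, pos_x_5 = 2.75, pos_y_5 = 3.25, pos_z_5 = 3, radius_5 = 1.5, pos_x_6 = 3.5, pos_y_6 = 3.75, pos_z_6 = 5, height_6 = 3.75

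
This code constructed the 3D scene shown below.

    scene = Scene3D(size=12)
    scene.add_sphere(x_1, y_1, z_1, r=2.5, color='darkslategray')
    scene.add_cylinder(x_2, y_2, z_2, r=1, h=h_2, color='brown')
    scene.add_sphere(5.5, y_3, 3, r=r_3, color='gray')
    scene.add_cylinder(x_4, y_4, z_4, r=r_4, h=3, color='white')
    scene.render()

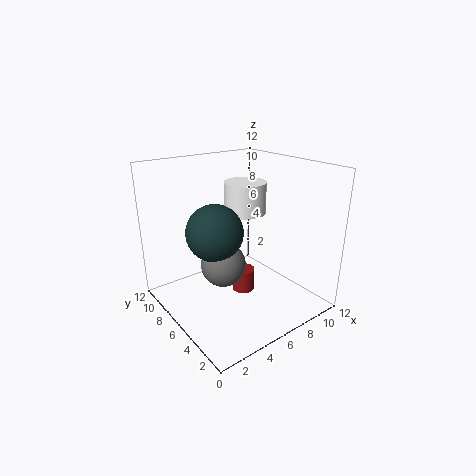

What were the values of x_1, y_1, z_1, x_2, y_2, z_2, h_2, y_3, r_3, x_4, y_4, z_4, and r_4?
x_1 = 5
y_1 = 8
z_1 = 6
x_2 = 7
y_2 = 6.5
z_2 = 0.5
h_2 = 2
y_3 = 7.5
r_3 = 2
x_4 = 9.5
y_4 = 9.5
z_4 = 6.5
r_4 = 2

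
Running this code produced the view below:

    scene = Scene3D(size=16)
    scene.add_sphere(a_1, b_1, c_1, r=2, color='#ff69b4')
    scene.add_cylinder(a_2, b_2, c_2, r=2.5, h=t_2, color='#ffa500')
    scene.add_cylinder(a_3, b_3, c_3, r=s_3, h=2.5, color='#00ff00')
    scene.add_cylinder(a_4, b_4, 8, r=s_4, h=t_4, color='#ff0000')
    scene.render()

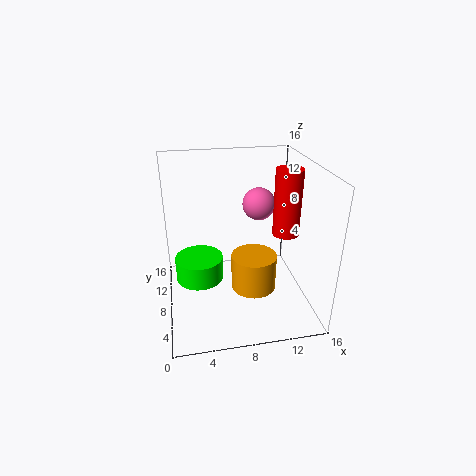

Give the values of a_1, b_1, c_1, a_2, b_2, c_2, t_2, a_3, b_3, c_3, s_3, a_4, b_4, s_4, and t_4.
a_1 = 11.5, b_1 = 12.5, c_1 = 10, a_2 = 9.5, b_2 = 6.5, c_2 = 2.5, t_2 = 4, a_3 = 3.5, b_3 = 6.5, c_3 = 4.5, s_3 = 2.5, a_4 = 13.5, b_4 = 8, s_4 = 1.5, t_4 = 7.5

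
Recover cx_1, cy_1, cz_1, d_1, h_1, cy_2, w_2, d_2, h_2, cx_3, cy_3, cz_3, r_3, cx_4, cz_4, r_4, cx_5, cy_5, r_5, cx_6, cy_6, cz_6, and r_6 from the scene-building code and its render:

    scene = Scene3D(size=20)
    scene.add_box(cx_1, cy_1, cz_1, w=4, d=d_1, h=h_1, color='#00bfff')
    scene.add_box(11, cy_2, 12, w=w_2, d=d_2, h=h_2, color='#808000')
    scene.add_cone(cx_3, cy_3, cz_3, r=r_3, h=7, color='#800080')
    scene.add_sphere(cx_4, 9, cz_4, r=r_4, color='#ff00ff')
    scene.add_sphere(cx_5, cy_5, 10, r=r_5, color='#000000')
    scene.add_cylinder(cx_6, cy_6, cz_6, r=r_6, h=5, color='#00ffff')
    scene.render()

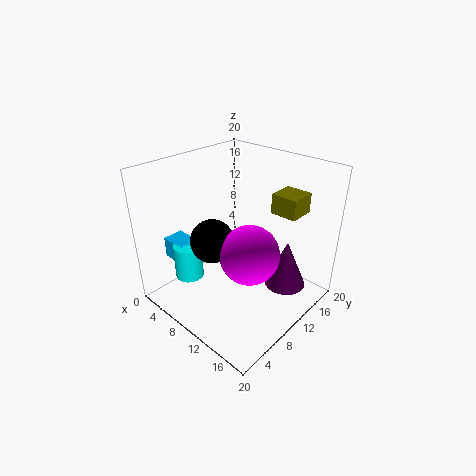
cx_1 = 1; cy_1 = 4; cz_1 = 6; d_1 = 3; h_1 = 3; cy_2 = 16; w_2 = 4; d_2 = 4; h_2 = 3; cx_3 = 15; cy_3 = 15; cz_3 = 2; r_3 = 3; cx_4 = 13; cz_4 = 9; r_4 = 4; cx_5 = 8; cy_5 = 7; r_5 = 3; cx_6 = 5; cy_6 = 5; cz_6 = 4; r_6 = 2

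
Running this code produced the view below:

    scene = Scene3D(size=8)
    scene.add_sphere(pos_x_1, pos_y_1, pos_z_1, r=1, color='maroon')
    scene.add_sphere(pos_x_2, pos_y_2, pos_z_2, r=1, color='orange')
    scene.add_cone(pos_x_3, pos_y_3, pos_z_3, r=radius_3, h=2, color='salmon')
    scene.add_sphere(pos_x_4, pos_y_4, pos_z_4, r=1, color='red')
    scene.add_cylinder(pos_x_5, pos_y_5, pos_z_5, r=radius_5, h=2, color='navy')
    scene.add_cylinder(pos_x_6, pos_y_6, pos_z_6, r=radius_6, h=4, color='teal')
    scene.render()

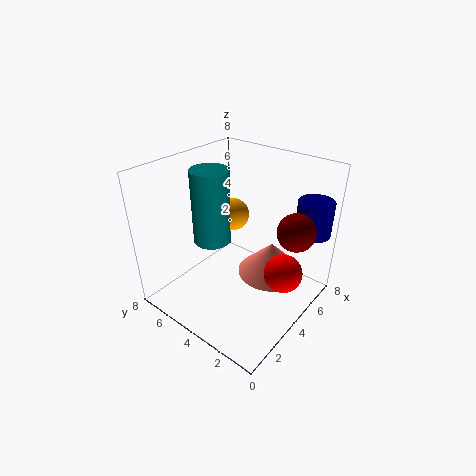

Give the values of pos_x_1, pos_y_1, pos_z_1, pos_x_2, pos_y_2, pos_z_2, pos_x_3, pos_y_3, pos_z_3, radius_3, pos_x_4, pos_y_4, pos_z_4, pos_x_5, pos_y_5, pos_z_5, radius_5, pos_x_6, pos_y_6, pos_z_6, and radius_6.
pos_x_1 = 5; pos_y_1 = 1; pos_z_1 = 5; pos_x_2 = 6; pos_y_2 = 6; pos_z_2 = 4; pos_x_3 = 6; pos_y_3 = 3; pos_z_3 = 1; radius_3 = 2; pos_x_4 = 4; pos_y_4 = 1; pos_z_4 = 3; pos_x_5 = 7; pos_y_5 = 1; pos_z_5 = 4; radius_5 = 1; pos_x_6 = 3; pos_y_6 = 5; pos_z_6 = 4; radius_6 = 1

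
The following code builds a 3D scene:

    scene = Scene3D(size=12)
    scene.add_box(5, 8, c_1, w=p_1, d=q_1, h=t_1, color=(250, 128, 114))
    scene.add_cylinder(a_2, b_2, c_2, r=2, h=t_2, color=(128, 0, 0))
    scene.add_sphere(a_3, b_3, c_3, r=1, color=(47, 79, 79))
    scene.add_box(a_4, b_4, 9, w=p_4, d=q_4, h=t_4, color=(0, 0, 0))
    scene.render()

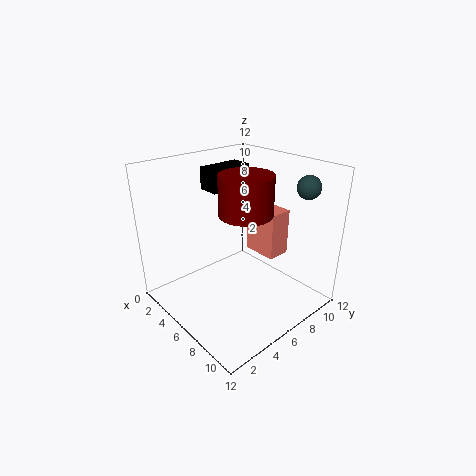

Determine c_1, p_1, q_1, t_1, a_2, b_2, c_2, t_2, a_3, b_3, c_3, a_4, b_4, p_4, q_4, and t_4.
c_1 = 4; p_1 = 3; q_1 = 2; t_1 = 4; a_2 = 8; b_2 = 5; c_2 = 9; t_2 = 3; a_3 = 9; b_3 = 11; c_3 = 10; a_4 = 1; b_4 = 6; p_4 = 2; q_4 = 4; t_4 = 2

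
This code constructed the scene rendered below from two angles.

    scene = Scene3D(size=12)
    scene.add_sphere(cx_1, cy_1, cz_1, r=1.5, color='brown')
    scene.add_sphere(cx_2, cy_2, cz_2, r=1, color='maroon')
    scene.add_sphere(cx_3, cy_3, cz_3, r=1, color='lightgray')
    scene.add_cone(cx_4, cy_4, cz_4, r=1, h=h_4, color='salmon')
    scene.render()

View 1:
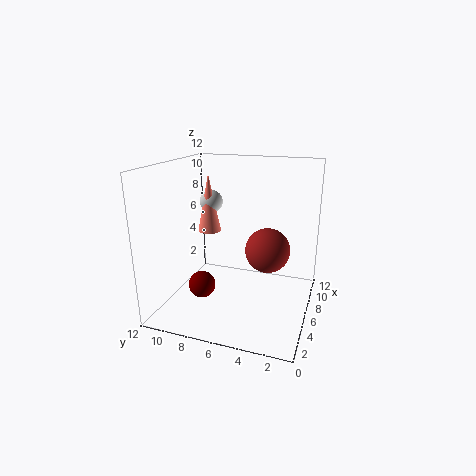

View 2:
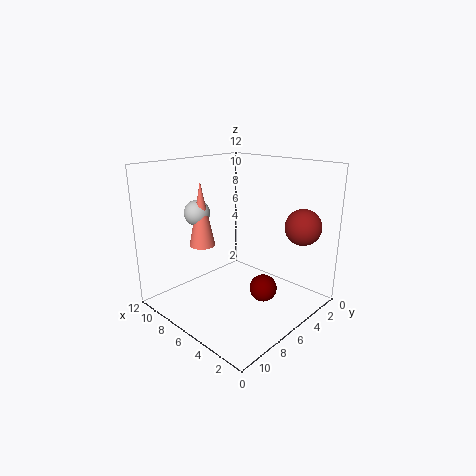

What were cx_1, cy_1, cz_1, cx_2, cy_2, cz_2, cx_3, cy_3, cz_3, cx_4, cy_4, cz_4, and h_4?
cx_1 = 2, cy_1 = 2.5, cz_1 = 7, cx_2 = 2, cy_2 = 7.5, cz_2 = 3.5, cx_3 = 7.5, cy_3 = 9, cz_3 = 8.5, cx_4 = 7, cy_4 = 9, cz_4 = 6, h_4 = 5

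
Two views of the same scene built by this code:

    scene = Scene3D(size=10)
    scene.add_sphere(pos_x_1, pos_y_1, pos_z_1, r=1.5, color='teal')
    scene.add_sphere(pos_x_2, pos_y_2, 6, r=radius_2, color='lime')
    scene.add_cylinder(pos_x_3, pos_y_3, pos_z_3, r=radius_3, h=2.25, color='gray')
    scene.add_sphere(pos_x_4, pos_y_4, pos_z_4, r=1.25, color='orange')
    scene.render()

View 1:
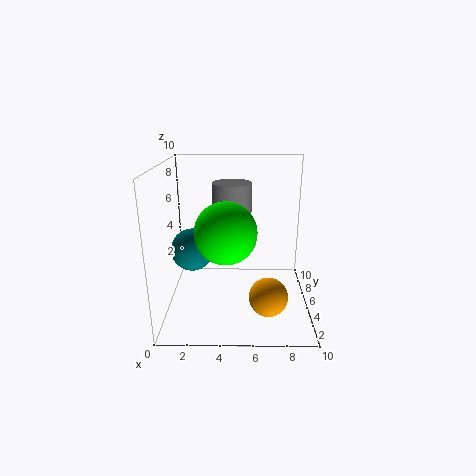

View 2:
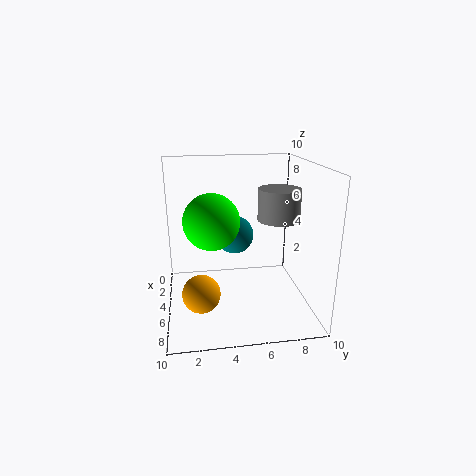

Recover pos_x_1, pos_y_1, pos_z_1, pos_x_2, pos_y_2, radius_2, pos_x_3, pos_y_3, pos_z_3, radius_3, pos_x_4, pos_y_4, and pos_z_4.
pos_x_1 = 1.75, pos_y_1 = 5.25, pos_z_1 = 4, pos_x_2 = 4.25, pos_y_2 = 3.25, radius_2 = 2, pos_x_3 = 4.5, pos_y_3 = 8, pos_z_3 = 6, radius_3 = 1.5, pos_x_4 = 7, pos_y_4 = 2.25, pos_z_4 = 2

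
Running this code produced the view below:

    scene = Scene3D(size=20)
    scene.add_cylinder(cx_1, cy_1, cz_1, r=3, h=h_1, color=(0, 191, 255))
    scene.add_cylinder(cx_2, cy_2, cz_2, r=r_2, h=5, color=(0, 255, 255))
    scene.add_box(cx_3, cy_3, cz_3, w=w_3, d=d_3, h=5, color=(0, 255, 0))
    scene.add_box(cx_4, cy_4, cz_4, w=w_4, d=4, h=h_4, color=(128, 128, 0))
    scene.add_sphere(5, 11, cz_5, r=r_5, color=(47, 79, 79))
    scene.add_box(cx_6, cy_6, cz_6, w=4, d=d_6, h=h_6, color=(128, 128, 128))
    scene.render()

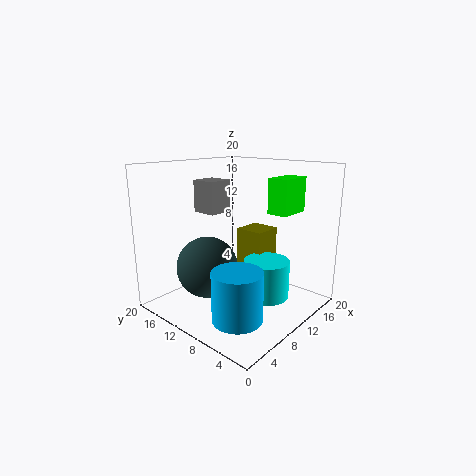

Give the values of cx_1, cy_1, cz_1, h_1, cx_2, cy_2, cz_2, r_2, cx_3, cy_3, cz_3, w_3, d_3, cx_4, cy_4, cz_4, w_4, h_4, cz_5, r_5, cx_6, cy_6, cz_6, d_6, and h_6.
cx_1 = 3
cy_1 = 4
cz_1 = 3
h_1 = 6
cx_2 = 10
cy_2 = 5
cz_2 = 3
r_2 = 3
cx_3 = 14
cy_3 = 5
cz_3 = 13
w_3 = 5
d_3 = 3
cx_4 = 11
cy_4 = 7
cz_4 = 5
w_4 = 4
h_4 = 6
cz_5 = 7
r_5 = 4
cx_6 = 11
cy_6 = 16
cz_6 = 12
d_6 = 4
h_6 = 5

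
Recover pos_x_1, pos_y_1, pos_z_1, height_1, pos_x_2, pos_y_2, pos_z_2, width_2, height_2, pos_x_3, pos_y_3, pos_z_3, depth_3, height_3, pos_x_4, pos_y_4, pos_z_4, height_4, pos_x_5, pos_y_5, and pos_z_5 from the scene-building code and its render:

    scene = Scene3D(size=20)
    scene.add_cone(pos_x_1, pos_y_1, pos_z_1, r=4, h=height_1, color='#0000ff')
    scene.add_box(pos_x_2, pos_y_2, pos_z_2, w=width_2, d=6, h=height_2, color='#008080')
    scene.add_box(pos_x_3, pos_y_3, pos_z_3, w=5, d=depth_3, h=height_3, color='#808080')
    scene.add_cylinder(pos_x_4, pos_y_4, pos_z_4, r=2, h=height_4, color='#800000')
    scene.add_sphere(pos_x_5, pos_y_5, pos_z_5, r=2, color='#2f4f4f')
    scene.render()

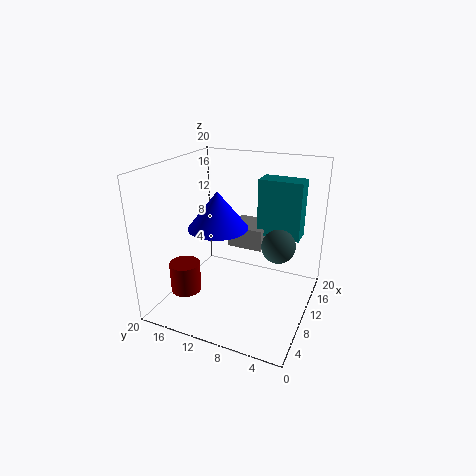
pos_x_1 = 8, pos_y_1 = 12, pos_z_1 = 12, height_1 = 5, pos_x_2 = 12, pos_y_2 = 2, pos_z_2 = 10, width_2 = 3, height_2 = 8, pos_x_3 = 11, pos_y_3 = 7, pos_z_3 = 8, depth_3 = 5, height_3 = 3, pos_x_4 = 4, pos_y_4 = 15, pos_z_4 = 4, height_4 = 4, pos_x_5 = 6, pos_y_5 = 3, pos_z_5 = 12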